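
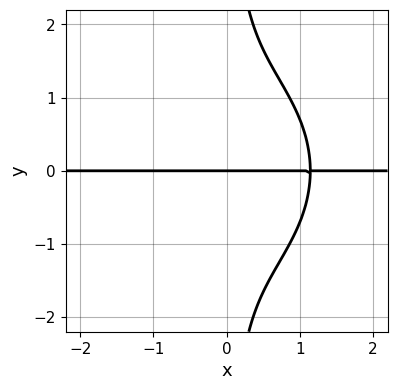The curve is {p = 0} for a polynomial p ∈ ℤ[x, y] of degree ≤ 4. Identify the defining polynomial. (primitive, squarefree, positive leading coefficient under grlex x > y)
Degree: a generic line meets the curve in up to 4 points, so deg p = 4.
From the axis intercepts and sections: every point of the x-axis in the box is on the curve; it crosses the y-axis at the gridline y = 0.
Solving for integer coefficients yields p as stated.

2*x^3*y + 2*x*y^3 - 3*y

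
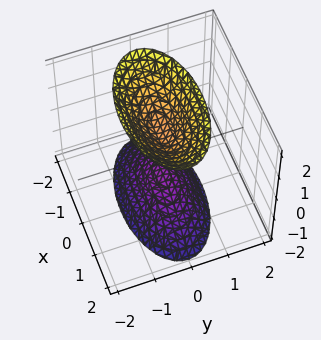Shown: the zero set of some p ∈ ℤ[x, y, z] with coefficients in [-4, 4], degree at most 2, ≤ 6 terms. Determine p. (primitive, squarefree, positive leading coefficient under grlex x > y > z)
1. The picture has 2 separate pieces. They look like related sheets of one shape, so recover p as a whole.
2. deg p = 2. Two sheets facing apart; a quadric.
3. Symmetries: mirror symmetry x ↦ −x ⇒ only even powers of x; it's symmetric under z → −z, forcing even powers of z; it's symmetric under y → −y, forcing even powers of y.
4. Observable constraints: among the integer gridlines, it crosses the z-axis at z ∈ {-1, 1}; the surface avoids every integer x-axis point in the box; the surface avoids every integer y-axis point in the box.
5. Matching integer coefficients to the picture gives p.

x^2 + 3*y^2 - z^2 + 1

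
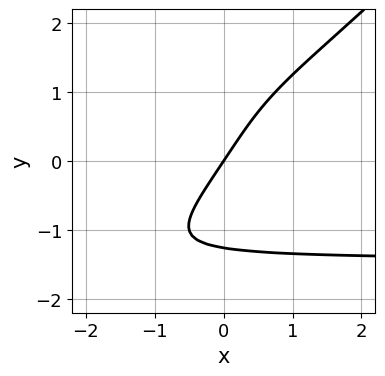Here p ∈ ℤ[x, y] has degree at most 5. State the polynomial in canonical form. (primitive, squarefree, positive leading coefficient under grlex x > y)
x*y^3 - y^4 + 3*x - 2*y

1. Degree: a generic line meets the curve in up to 4 points, so deg p = 4.
2. Reading off the gridlines: it meets the y-axis at y = 0 (among the integer gridlines); it crosses the x-axis at the gridline x = 0.
3. Assembling these constraints gives the stated polynomial.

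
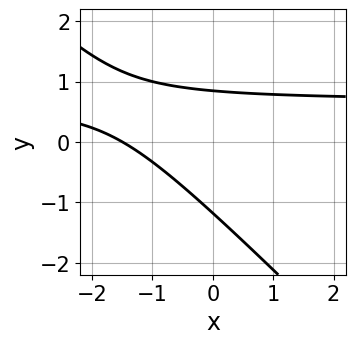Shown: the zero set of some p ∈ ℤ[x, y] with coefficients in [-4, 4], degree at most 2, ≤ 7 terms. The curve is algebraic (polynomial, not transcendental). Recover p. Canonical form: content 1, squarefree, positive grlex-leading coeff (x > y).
(a) The degree is 2 — a generic line meets the curve in up to 2 points.
(b) Matching integer coefficients to the picture gives p.

3*x*y + 3*y^2 - 2*x + y - 3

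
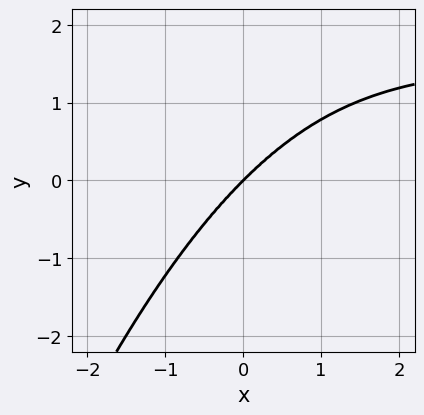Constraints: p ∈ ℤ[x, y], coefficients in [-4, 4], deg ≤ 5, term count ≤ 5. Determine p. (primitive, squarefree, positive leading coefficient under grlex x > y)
(a) Degree: a generic line meets the curve in up to 4 points, so deg p = 4.
(b) Checking where it meets the axes: one x-axis crossing is at x = 0; one y-axis crossing is at y = 0.
(c) These observations pin down the coefficients.

2*x^3*y - 3*x^3 + 3*y^3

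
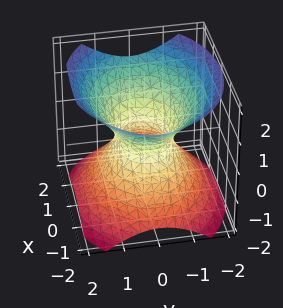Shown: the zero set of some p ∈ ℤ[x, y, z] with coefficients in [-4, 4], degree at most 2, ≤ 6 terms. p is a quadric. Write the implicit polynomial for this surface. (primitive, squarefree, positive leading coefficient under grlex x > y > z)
(a) The degree is 2 — one connected sheet with a waist; a quadric.
(b) Symmetries: it's symmetric under z → −z, forcing even powers of z; mirror symmetry y ↦ −y ⇒ only even powers of y; the x ↦ −x reflection is a symmetry, so x appears only in even powers.
(c) Observable constraints: among the integer gridlines, it crosses the x-axis at x ∈ {-1, 1}; no z-intercept at any integer in the box.
(d) Solving for integer coefficients yields p as stated.

2*x^2 + 3*y^2 - 3*z^2 - 2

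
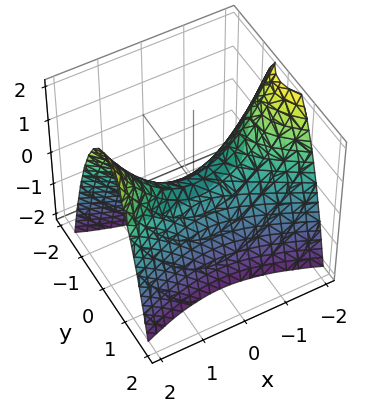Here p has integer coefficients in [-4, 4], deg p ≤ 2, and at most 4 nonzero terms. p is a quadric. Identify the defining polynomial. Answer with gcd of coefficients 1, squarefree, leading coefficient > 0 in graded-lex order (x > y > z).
The degree is 2 — a hyperbolic paraboloid; a quadric.
Symmetries: the x ↦ −x reflection is a symmetry, so x appears only in even powers; it's symmetric under y → −y, forcing even powers of y.
Against the integer gridlines: it meets the z-axis at z = 0 (among the integer gridlines); it crosses the x-axis at the gridline x = 0; it crosses the y-axis at the gridline y = 0.
Together with the visible shape, these determine p as stated.

x^2 - 3*y^2 - 2*z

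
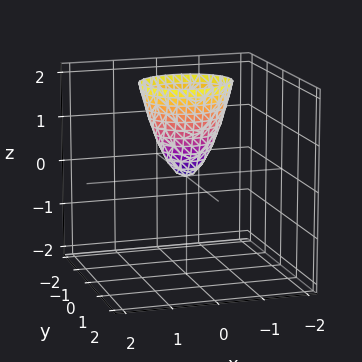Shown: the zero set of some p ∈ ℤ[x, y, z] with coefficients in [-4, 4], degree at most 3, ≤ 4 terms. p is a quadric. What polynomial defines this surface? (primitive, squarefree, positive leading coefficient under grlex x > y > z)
The degree is 2 — a single bowl opening along one axis; a quadric.
Symmetries: mirror symmetry x ↦ −x ⇒ only even powers of x; it's symmetric under y → −y, forcing even powers of y.
Reading off the gridlines: it crosses the x-axis at the gridline x = 0; it crosses the y-axis at the gridline y = 0; it crosses the z-axis at the gridline z = 0.
These observations pin down the coefficients.

2*x^2 + 3*y^2 - z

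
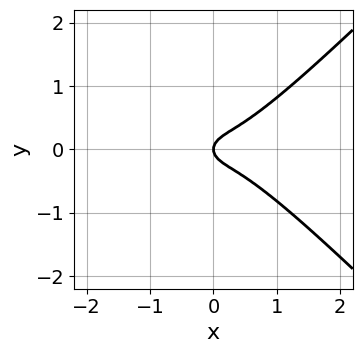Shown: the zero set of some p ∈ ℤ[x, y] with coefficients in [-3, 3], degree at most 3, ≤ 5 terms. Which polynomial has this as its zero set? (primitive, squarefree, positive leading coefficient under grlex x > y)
3*x^3 - 3*x*y^2 - 3*y^2 + x

(a) deg p = 3. No degree-2 curve has this shape.
(b) Symmetries: mirror symmetry y ↦ −y ⇒ only even powers of y.
(c) Reading off the gridlines: it crosses the y-axis at the gridline y = 0; it meets the x-axis at x = 0 (among the integer gridlines).
(d) Solving for integer coefficients yields p as stated.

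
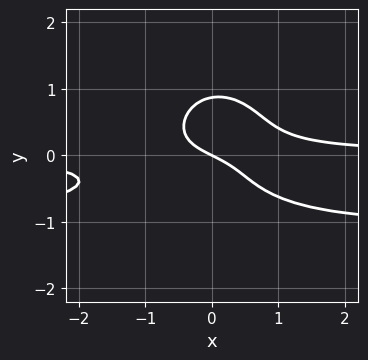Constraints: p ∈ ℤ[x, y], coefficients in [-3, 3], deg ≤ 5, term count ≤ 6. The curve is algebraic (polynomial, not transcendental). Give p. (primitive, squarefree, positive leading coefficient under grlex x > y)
3*x^2*y^2 + 3*y^4 + 3*x^2*y - x - 2*y

1. Degree: a generic line meets the curve in up to 4 points, so deg p = 4.
2. From the visible intercepts: it crosses the y-axis at the gridline y = 0; it crosses the x-axis at the gridline x = 0.
3. Putting this together gives p.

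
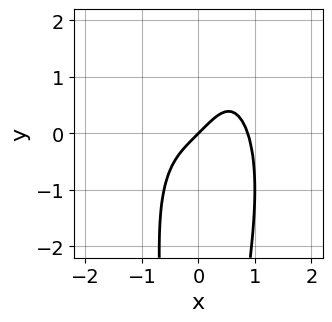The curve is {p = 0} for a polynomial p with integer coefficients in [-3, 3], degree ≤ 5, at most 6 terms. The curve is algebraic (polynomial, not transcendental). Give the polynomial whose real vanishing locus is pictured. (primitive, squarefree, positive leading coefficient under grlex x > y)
(a) deg p = 4. A generic line meets the curve in up to 4 points.
(b) Against the integer gridlines: it meets the x-axis at x = 0 (among the integer gridlines); it crosses the y-axis at the gridline y = 0.
(c) The integer polynomial consistent with all of this is the stated p.

3*x^4 + x^2*y^2 - 2*x + 2*y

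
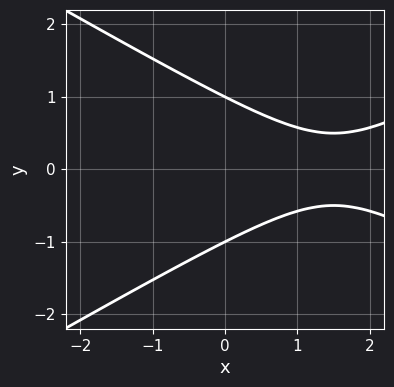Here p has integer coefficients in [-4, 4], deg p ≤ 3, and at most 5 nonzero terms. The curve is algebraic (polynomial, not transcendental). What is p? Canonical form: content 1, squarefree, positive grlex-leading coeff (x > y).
x^2 - 3*y^2 - 3*x + 3

First, the degree is 2 — no degree-1 curve has this shape.
Next, symmetries: mirror symmetry y ↦ −y ⇒ only even powers of y.
Next, from the visible intercepts: among the integer gridlines, it crosses the y-axis at y ∈ {-1, 1}; it misses every integer gridline on the x-axis.
Finally, matching integer coefficients to the picture gives p.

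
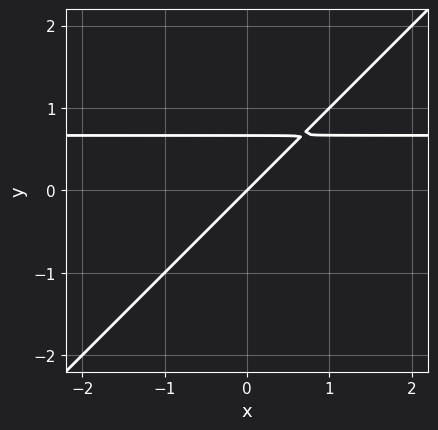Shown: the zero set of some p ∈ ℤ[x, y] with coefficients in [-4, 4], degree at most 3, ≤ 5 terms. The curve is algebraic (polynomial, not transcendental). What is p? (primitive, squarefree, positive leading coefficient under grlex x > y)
(a) The degree is 2 — no degree-1 curve has this shape.
(b) Against the integer gridlines: it crosses the y-axis at the gridline y = 0; it meets the x-axis at x = 0 (among the integer gridlines).
(c) Matching integer coefficients to the picture gives p.

3*x*y - 3*y^2 - 2*x + 2*y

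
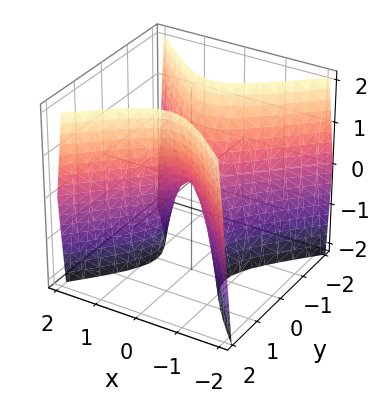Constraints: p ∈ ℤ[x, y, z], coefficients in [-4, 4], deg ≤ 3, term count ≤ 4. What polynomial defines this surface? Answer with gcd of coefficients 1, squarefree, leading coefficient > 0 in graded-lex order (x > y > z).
3*x^2 - 3*y^2 + z

Degree: a saddle surface; a quadric, so deg p = 2.
Symmetries: it's symmetric under x → −x, forcing even powers of x; the y ↦ −y reflection is a symmetry, so y appears only in even powers.
From the axis intercepts and sections: it meets the z-axis at z = 0 (among the integer gridlines); it crosses the x-axis at the gridline x = 0; it crosses the y-axis at the gridline y = 0.
Solving for integer coefficients yields p as stated.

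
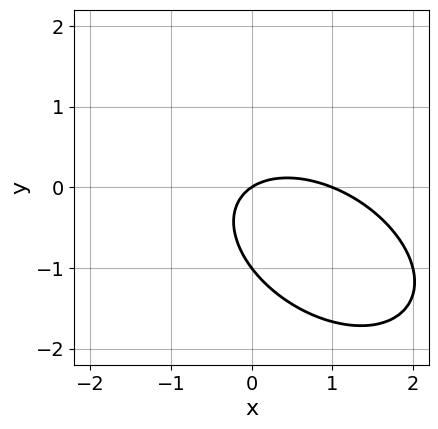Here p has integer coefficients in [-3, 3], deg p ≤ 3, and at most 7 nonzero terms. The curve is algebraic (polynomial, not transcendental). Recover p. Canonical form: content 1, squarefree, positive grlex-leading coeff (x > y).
2*x^2 + 2*x*y + 3*y^2 - 2*x + 3*y

(a) The degree is 2 — a generic line meets the curve in up to 2 points.
(b) Observable constraints: the y-axis gridline crossings are at y ∈ {-1, 0}; the x-axis gridline crossings are at x ∈ {0, 1}.
(c) These observations pin down the coefficients.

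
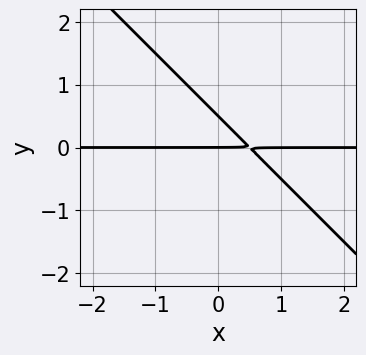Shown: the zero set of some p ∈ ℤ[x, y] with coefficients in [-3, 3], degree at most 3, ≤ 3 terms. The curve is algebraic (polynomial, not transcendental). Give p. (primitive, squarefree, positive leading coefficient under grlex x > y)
First, degree: no degree-1 curve has this shape, so deg p = 2.
Next, from the axis intercepts and sections: it crosses the y-axis at the gridline y = 0; the visible x-axis segment lies entirely on the curve.
Finally, solving for integer coefficients yields p as stated.

2*x*y + 2*y^2 - y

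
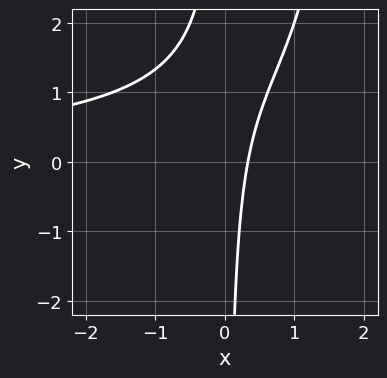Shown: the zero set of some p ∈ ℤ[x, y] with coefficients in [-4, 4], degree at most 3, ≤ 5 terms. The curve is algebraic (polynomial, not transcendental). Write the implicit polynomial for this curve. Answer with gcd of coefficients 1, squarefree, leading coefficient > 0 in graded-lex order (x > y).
x^2*y - 2*x*y + 3*x - 1

1. Degree: the shape is more complex than any degree-2 curve, so deg p = 3.
2. From the visible intercepts: it misses every integer gridline on the y-axis.
3. Solving for integer coefficients yields p as stated.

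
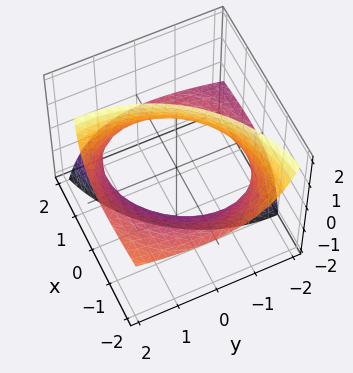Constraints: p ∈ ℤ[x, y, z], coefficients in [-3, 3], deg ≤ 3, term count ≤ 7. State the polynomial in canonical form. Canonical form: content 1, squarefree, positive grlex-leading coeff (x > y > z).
The degree is 2 — no degree-1 surface has this shape.
From the axis intercepts and sections: no z-intercept at any integer in the box.
The integer polynomial consistent with all of this is the stated p.

x^2 + 3*x*z + y^2 - 2*y*z - 3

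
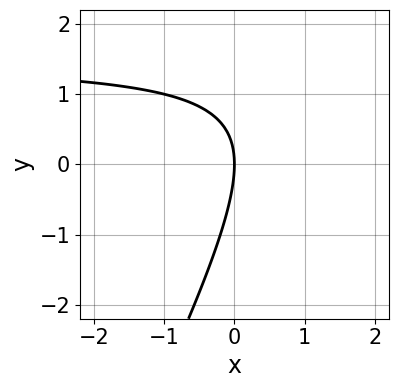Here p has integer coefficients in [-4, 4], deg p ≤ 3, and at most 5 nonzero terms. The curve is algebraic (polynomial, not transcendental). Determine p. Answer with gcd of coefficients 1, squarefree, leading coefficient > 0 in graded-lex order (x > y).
2*x*y - y^2 - 3*x

First, the degree is 2 — no degree-1 curve has this shape.
Then, against the integer gridlines: one y-axis crossing is at y = 0; it meets the x-axis at x = 0 (among the integer gridlines).
Finally, putting this together gives p.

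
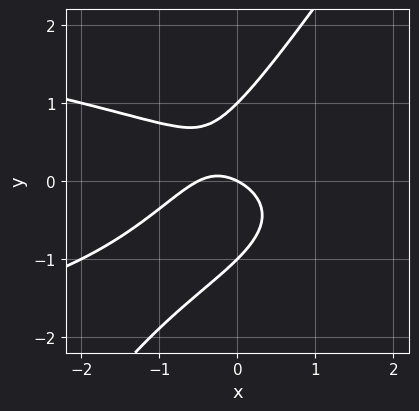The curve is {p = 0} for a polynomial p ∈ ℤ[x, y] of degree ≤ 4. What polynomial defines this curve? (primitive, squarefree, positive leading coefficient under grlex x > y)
3*x*y^2 - 2*y^3 + 2*x^2 + x + 2*y

deg p = 3. A generic line meets the curve in up to 3 points.
From the visible intercepts: it meets the x-axis at x = 0 (among the integer gridlines); among the integer gridlines, it crosses the y-axis at y ∈ {-1, 0, 1}.
Putting this together gives p.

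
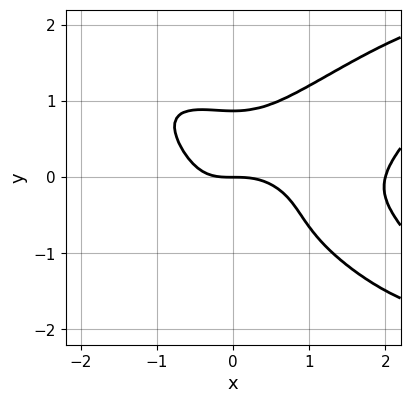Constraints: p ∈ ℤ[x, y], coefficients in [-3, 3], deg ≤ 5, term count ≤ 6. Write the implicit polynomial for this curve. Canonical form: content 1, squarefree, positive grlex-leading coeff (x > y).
First, the degree is 4 — a generic line meets the curve in up to 4 points.
Then, reading off the gridlines: it crosses the y-axis at the gridline y = 0; among the integer gridlines, it crosses the x-axis at x ∈ {0, 2}.
Finally, these observations pin down the coefficients.

x^4 - 2*x^2*y^2 + 3*y^4 - 2*x^3 - 2*y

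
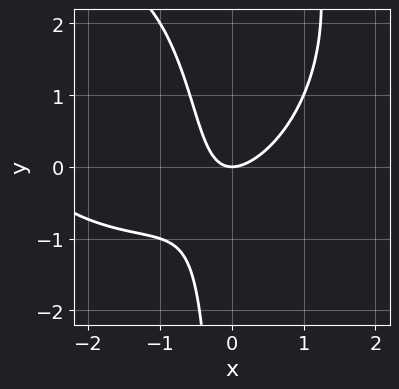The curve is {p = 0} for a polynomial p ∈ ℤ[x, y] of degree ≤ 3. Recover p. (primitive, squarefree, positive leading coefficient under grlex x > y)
First, degree: the shape is more complex than any degree-2 curve, so deg p = 3.
Then, checking where it meets the axes: one y-axis crossing is at y = 0; one x-axis crossing is at x = 0.
Finally, the integer polynomial consistent with all of this is the stated p.

x^3 + x*y^2 + 3*x^2 - 3*x*y - 2*y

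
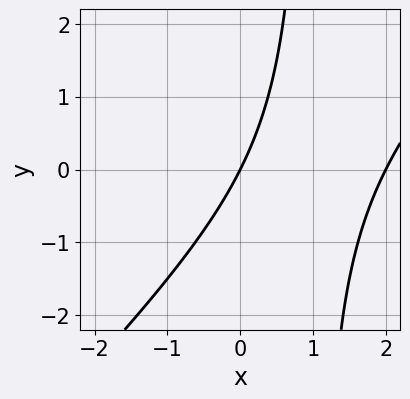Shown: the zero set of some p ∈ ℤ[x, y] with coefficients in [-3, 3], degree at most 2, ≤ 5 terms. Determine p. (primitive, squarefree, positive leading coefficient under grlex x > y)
x^2 - x*y - 2*x + y

(a) The degree is 2 — a generic line meets the curve in up to 2 points.
(b) From the visible intercepts: among the integer gridlines, it crosses the x-axis at x ∈ {0, 2}; it meets the y-axis at y = 0 (among the integer gridlines).
(c) Putting this together gives p.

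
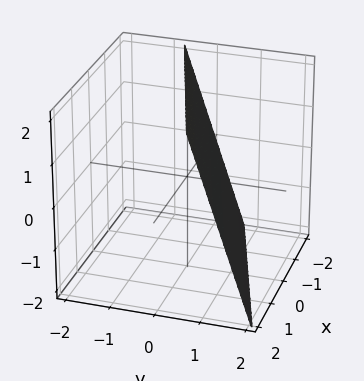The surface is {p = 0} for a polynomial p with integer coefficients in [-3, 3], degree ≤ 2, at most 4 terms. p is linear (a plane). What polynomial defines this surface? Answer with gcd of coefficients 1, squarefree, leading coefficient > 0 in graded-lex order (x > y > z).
x - 3*y - z + 2

(a) Degree: every cross-section is a straight line — this is a plane, so deg p = 1.
(b) From the visible intercepts: it crosses the x-axis at the gridline x = -2; it meets the z-axis at z = 2 (among the integer gridlines).
(c) Solving for integer coefficients yields p as stated.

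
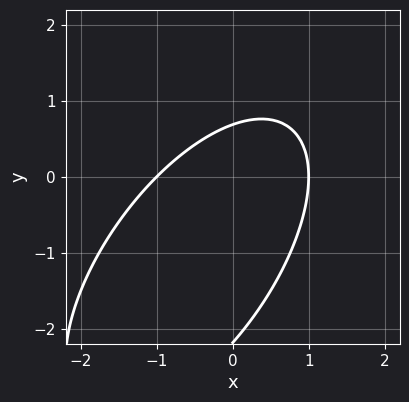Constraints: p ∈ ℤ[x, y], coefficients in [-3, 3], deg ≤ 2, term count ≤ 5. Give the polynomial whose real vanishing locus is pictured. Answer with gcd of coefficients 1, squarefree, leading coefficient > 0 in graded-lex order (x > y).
3*x^2 - 3*x*y + 2*y^2 + 3*y - 3

The degree is 2 — no degree-1 curve has this shape.
Observable constraints: among the integer gridlines, it crosses the x-axis at x ∈ {-1, 1}.
Together with the visible shape, these determine p as stated.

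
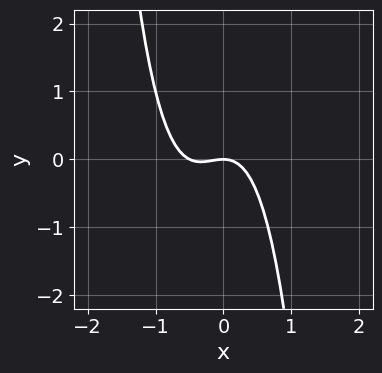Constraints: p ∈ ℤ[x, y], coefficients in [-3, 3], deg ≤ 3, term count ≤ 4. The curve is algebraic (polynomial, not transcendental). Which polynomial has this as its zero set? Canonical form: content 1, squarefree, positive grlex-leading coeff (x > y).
2*x^3 + x^2 + y

deg p = 3. A generic line meets the curve in up to 3 points.
Checking where it meets the axes: one x-axis crossing is at x = 0; it meets the y-axis at y = 0 (among the integer gridlines).
Matching integer coefficients to the picture gives p.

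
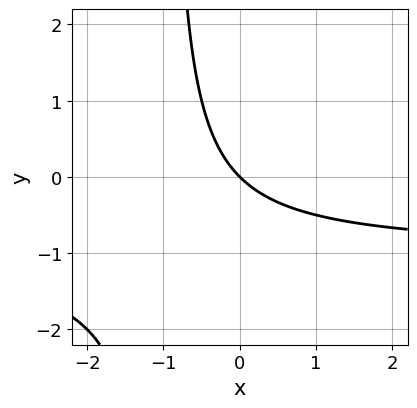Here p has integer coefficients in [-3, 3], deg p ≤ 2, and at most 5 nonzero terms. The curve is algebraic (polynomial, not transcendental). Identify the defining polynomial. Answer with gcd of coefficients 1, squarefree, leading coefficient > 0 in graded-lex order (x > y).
(a) Degree: no degree-1 curve has this shape, so deg p = 2.
(b) Observable constraints: one x-axis crossing is at x = 0; it meets the y-axis at y = 0 (among the integer gridlines).
(c) Fitting integer coefficients to these (and the overall shape) gives p.

x*y + x + y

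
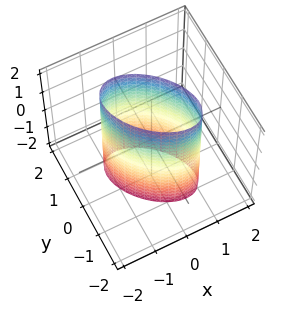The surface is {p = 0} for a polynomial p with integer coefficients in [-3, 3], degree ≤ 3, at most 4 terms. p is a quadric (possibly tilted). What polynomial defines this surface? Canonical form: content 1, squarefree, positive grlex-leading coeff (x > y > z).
Degree: the shape is more complex than any degree-1 surface, so deg p = 2.
Reading off the gridlines: no z-intercept at any integer in the box; the x-axis gridline crossings are at x ∈ {-1, 1}.
Together with the visible shape, these determine p as stated. Check: (0, 1, 0) on the y-axis lies on the surface, and p(0, 1, 0) = 0. ✓

x^2 + x*y + y^2 - 1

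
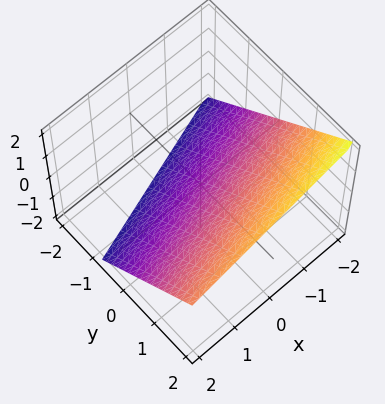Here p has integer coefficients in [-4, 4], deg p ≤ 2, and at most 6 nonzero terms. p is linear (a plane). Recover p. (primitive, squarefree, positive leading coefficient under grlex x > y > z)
x - 3*y + 3*z + 2

1. deg p = 1. The surface is flat (a plane).
2. Checking where it meets the axes: one x-axis crossing is at x = -2.
3. Solving for integer coefficients yields p as stated.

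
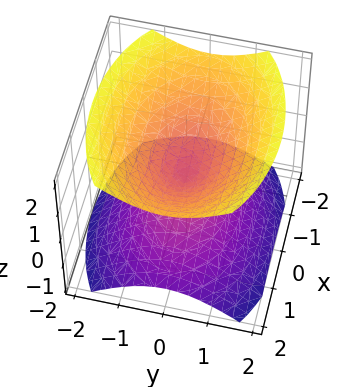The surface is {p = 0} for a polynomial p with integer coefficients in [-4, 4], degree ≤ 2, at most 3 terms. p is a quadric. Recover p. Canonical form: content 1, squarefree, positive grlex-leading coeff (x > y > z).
x^2 + 2*y^2 - 2*z^2

First, the picture has 2 separate pieces.
Then, degree: two nappes meeting at a single point; a quadric, so deg p = 2.
Next, symmetries: mirror symmetry z ↦ −z ⇒ only even powers of z; the x ↦ −x reflection is a symmetry, so x appears only in even powers; the y ↦ −y reflection is a symmetry, so y appears only in even powers.
Then, from the axis intercepts and sections: one z-axis crossing is at z = 0; it crosses the y-axis at the gridline y = 0; it meets the x-axis at x = 0 (among the integer gridlines).
Finally, matching integer coefficients to the picture gives p.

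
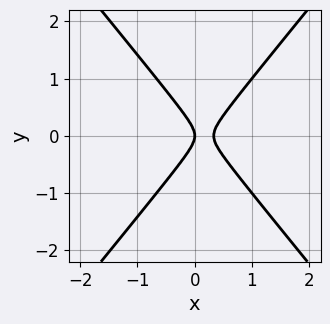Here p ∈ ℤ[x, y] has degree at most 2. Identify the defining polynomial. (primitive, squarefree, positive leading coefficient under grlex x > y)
3*x^2 - 2*y^2 - x

1. The degree is 2 — no degree-1 curve has this shape.
2. Symmetries: it's symmetric under y → −y, forcing even powers of y.
3. From the axis intercepts and sections: one y-axis crossing is at y = 0; it crosses the x-axis at the gridline x = 0.
4. Fitting integer coefficients to these (and the overall shape) gives p.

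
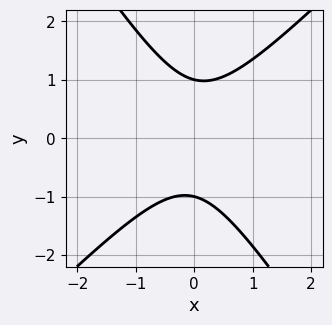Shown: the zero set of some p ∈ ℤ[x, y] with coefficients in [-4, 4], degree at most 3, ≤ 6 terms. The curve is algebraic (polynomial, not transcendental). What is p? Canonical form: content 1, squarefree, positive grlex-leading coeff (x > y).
The degree is 2 — a generic line meets the curve in up to 2 points.
Checking where it meets the axes: the y-axis gridline crossings are at y ∈ {-1, 1}; the curve avoids every integer x-axis point in the box.
Solving for integer coefficients yields p as stated.

3*x^2 - x*y - 2*y^2 + 2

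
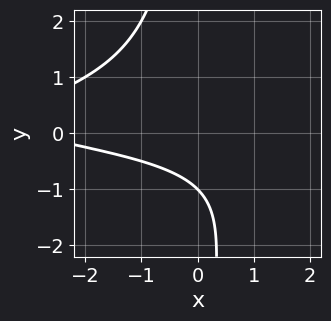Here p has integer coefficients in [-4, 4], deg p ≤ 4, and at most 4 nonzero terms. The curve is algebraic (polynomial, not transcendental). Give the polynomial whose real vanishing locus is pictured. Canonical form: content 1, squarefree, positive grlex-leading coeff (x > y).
1. The degree is 3 — a generic line meets the curve in up to 3 points.
2. Checking where it meets the axes: the curve avoids every integer x-axis point in the box; one y-axis crossing is at y = -1.
3. Assembling these constraints gives the stated polynomial.

2*x*y^2 + x + 3*y + 3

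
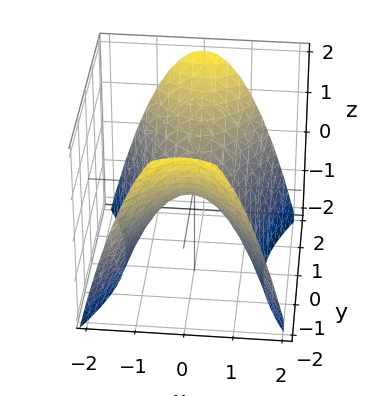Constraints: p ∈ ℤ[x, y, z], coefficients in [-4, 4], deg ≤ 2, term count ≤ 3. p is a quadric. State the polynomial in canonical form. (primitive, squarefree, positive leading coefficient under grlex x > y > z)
The degree is 2 — a saddle surface; a quadric.
Symmetries: mirror symmetry y ↦ −y ⇒ only even powers of y; it's symmetric under x → −x, forcing even powers of x.
From the visible intercepts: it meets the x-axis at x = 0 (among the integer gridlines); it meets the z-axis at z = 0 (among the integer gridlines).
Assembling these constraints gives the stated polynomial.

2*x^2 - y^2 + 2*z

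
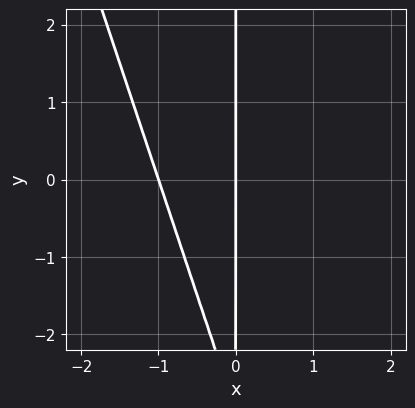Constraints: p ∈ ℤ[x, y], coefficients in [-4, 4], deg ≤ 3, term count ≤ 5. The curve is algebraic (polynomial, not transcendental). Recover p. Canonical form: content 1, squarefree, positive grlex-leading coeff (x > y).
3*x^2 + x*y + 3*x

The degree is 2 — the shape is more complex than any degree-1 curve.
Observable constraints: the x-axis gridline crossings are at x ∈ {-1, 0}; every point of the y-axis in the box is on the curve.
Matching integer coefficients to the picture gives p.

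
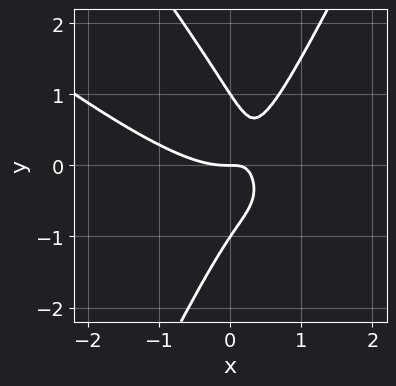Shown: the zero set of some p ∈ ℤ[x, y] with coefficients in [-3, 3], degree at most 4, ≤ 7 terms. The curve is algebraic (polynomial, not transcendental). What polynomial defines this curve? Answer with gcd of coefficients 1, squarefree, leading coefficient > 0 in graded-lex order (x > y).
First, the degree is 3 — a generic line meets the curve in up to 3 points.
Next, from the visible intercepts: it crosses the x-axis at the gridline x = 0; the y-axis gridline crossings are at y ∈ {-1, 0, 1}.
Finally, putting this together gives p.

2*x^3 + 3*x^2*y - y^3 - 3*x*y + y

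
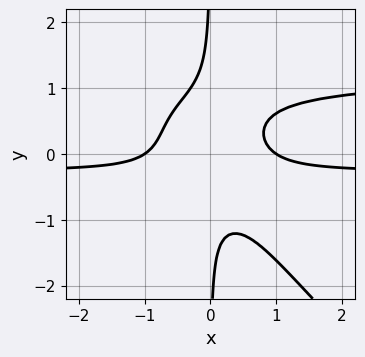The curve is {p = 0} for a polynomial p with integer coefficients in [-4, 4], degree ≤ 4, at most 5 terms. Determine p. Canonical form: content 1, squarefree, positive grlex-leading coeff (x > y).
1. Degree: a generic line meets the curve in up to 4 points, so deg p = 4.
2. Checking where it meets the axes: the curve avoids every integer y-axis point in the box; among the integer gridlines, it crosses the x-axis at x ∈ {-1, 1}.
3. Putting this together gives p.

3*x^2*y^2 + 3*x*y^3 - 3*x^2*y - x^2 + 1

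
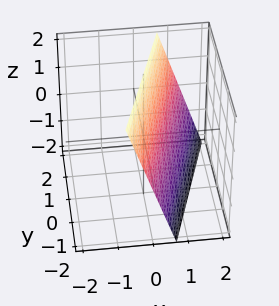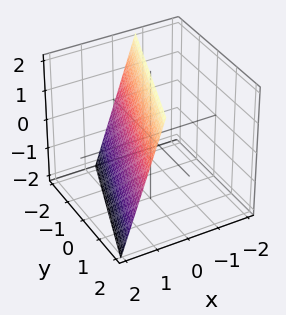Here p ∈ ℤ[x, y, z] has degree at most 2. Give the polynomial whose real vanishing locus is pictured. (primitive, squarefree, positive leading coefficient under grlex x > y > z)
3*x - y + z - 2

1. Degree: every cross-section is a straight line — this is a plane, so deg p = 1.
2. From the visible intercepts: it crosses the y-axis at the gridline y = -2; it meets the z-axis at z = 2 (among the integer gridlines).
3. Fitting integer coefficients to these (and the overall shape) gives p.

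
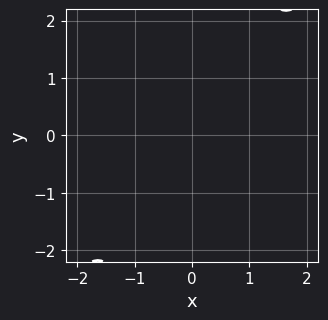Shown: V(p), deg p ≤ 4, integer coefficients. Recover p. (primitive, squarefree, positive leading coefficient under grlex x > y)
2*x^4 - 2*x^3*y + y^2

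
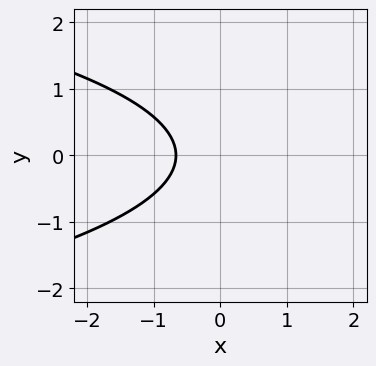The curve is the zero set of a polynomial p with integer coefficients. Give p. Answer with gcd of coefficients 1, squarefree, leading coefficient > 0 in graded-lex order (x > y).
3*y^2 + 3*x + 2

(a) The degree is 2 — the shape is more complex than any degree-1 curve.
(b) Symmetries: it's symmetric under y → −y, forcing even powers of y.
(c) Against the integer gridlines: no y-intercept at any integer in the box.
(d) The integer polynomial consistent with all of this is the stated p.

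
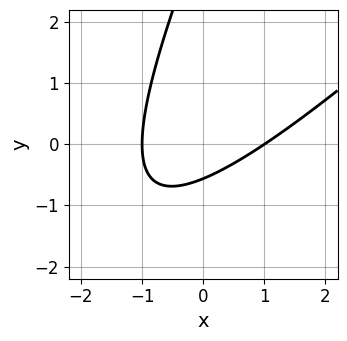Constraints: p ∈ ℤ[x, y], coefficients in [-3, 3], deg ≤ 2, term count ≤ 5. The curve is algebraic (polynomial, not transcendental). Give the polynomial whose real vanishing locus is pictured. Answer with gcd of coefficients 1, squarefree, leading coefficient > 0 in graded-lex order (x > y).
2*x^2 - 3*x*y + y^2 - 3*y - 2

First, the degree is 2 — a generic line meets the curve in up to 2 points.
Next, reading off the gridlines: the x-axis gridline crossings are at x ∈ {-1, 1}.
Finally, matching integer coefficients to the picture gives p.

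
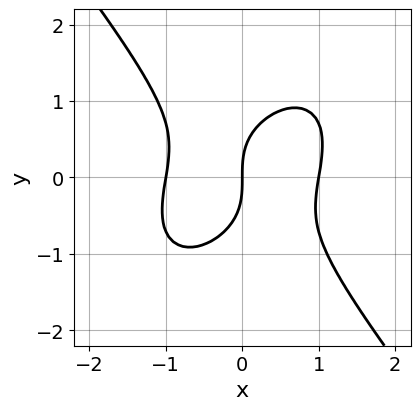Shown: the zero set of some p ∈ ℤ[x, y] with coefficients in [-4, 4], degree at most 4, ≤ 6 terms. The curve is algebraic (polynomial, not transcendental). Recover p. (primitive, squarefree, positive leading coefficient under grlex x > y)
3*x^3 - x^2*y + 2*y^3 - 3*x

First, degree: a generic line meets the curve in up to 3 points, so deg p = 3.
Then, reading off the gridlines: among the integer gridlines, it crosses the x-axis at x ∈ {-1, 0, 1}; one y-axis crossing is at y = 0.
Finally, assembling these constraints gives the stated polynomial.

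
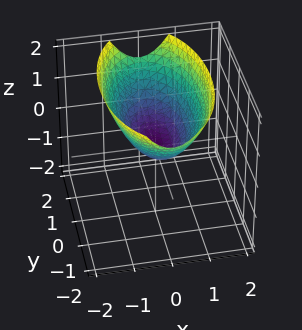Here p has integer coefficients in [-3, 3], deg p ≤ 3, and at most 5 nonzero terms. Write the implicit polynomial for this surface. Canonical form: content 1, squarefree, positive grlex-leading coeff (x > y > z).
deg p = 2.
Symmetries: mirror symmetry y ↦ −y ⇒ only even powers of y; mirror symmetry x ↦ −x ⇒ only even powers of x.
Checking where it meets the axes: it crosses the y-axis at the gridline y = 0; it crosses the x-axis at the gridline x = 0; one z-axis crossing is at z = 0.
Matching integer coefficients to the picture gives p.

3*x^2 + y^2 - 3*z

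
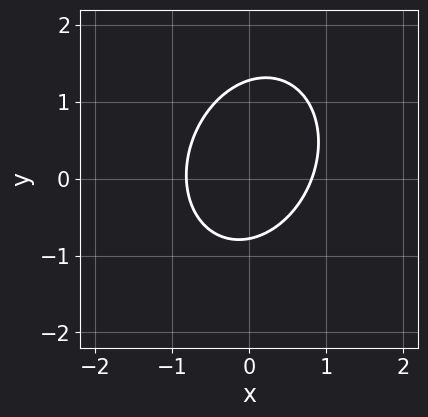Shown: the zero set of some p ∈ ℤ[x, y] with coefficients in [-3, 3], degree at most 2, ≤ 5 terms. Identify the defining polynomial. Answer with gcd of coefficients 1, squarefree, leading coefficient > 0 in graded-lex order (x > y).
First, degree: no degree-1 curve has this shape, so deg p = 2.
Finally, putting this together gives p.

3*x^2 - x*y + 2*y^2 - y - 2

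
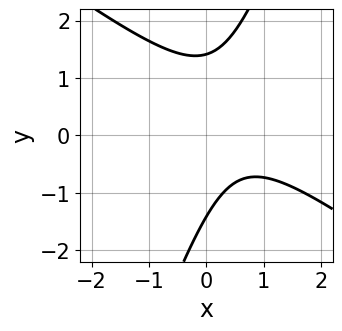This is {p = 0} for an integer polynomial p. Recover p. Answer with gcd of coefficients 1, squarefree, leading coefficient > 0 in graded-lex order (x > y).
2*x^2 + 2*x*y - y^2 - 2*x + 2

1. deg p = 2.
2. Checking where it meets the axes: the curve avoids every integer x-axis point in the box.
3. These observations pin down the coefficients.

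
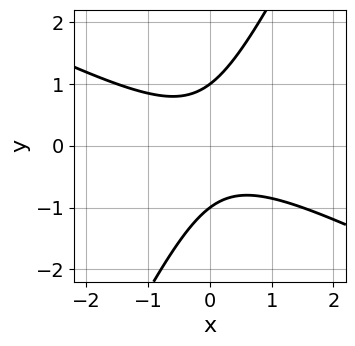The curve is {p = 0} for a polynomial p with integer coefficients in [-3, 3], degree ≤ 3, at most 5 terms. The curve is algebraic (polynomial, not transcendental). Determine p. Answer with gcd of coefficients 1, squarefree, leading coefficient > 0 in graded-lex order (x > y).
First, degree: a generic line meets the curve in up to 2 points, so deg p = 2.
Then, from the visible intercepts: no x-intercept at any integer in the box; among the integer gridlines, it crosses the y-axis at y ∈ {-1, 1}.
Finally, the integer polynomial consistent with all of this is the stated p.

2*x^2 + 3*x*y - 2*y^2 + 2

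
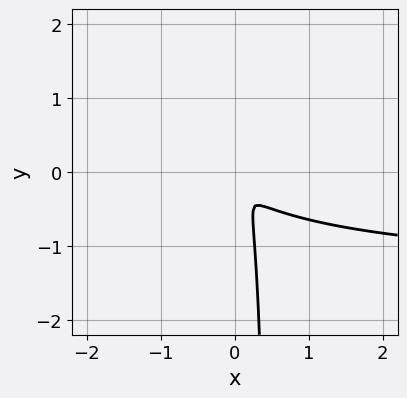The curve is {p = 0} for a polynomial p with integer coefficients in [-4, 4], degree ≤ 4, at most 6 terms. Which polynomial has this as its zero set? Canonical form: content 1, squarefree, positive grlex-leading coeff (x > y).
2*x^2*y - 2*x*y^2 + 3*x^2 + 2*x*y + y^2

deg p = 3. No degree-2 curve has this shape.
The integer polynomial consistent with all of this is the stated p.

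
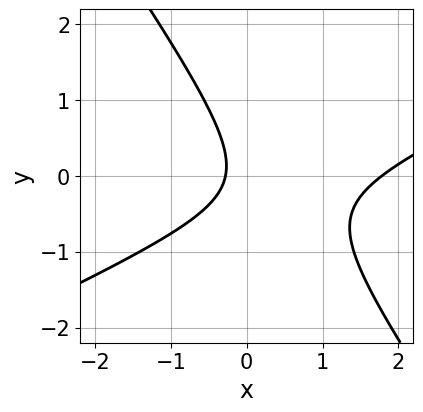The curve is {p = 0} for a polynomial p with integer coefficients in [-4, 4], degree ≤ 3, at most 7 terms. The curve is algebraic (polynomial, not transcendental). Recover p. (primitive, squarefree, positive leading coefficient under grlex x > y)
deg p = 2.
From the axis intercepts and sections: it misses every integer gridline on the y-axis.
Matching integer coefficients to the picture gives p.

2*x^2 - 3*x*y - 3*y^2 - 3*x - 1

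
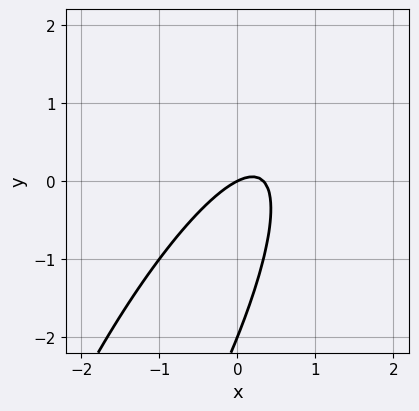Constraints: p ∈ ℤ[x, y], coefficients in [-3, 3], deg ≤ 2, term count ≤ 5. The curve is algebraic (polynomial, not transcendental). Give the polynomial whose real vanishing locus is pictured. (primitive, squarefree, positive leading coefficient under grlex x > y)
The degree is 2 — the shape is more complex than any degree-1 curve.
Observable constraints: it crosses the x-axis at the gridline x = 0; the y-axis gridline crossings are at y ∈ {-2, 0}.
Fitting integer coefficients to these (and the overall shape) gives p.

3*x^2 - 3*x*y + y^2 - x + 2*y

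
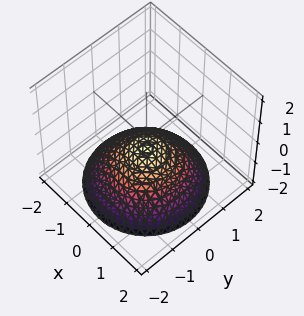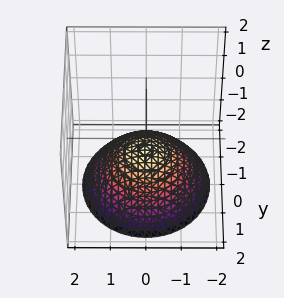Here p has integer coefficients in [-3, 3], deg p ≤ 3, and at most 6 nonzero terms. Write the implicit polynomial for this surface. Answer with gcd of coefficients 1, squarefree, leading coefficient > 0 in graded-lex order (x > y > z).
x^2 + y^2 + 2*z + 1

1. The degree is 2 — the shape is more complex than any degree-1 surface.
2. Symmetry: the surface is invariant under rotation about z: p = q(x² + y², z).
3. From the axis intercepts and sections: a circular section at z = -2 has radius between 1 and 2; no x-intercept at any integer in the box.
4. Assembling these constraints gives the stated polynomial.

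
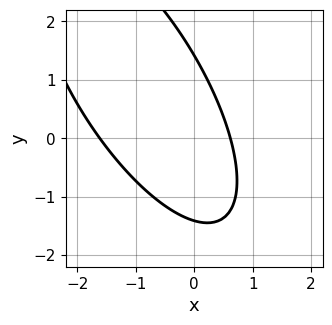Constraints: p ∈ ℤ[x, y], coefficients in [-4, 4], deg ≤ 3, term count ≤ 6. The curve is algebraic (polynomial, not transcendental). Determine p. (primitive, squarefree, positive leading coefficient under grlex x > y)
First, the degree is 2 — no degree-1 curve has this shape.
Finally, the integer polynomial consistent with all of this is the stated p.

2*x^2 + 2*x*y + y^2 + 2*x - 2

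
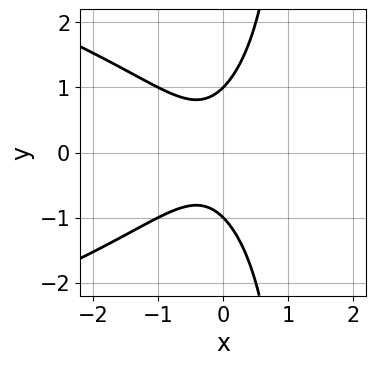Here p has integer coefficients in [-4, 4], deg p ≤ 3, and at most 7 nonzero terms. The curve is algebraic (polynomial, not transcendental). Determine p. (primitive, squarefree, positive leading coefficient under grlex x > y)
deg p = 3. The shape is more complex than any degree-2 curve.
Symmetries: it's symmetric under y → −y, forcing even powers of y.
Against the integer gridlines: the curve avoids every integer x-axis point in the box; the y-axis gridline crossings are at y ∈ {-1, 1}.
Putting this together gives p.

x*y^2 + 2*x^2 - y^2 + x + 1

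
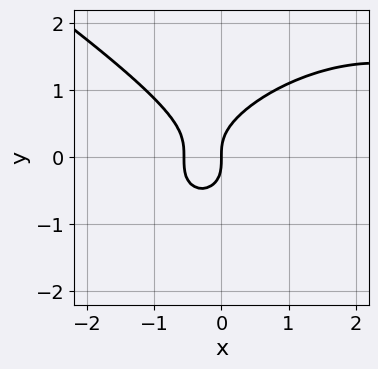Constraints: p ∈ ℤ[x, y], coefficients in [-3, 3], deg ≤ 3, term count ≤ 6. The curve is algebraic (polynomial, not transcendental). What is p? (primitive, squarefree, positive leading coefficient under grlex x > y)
First, deg p = 3. A generic line meets the curve in up to 3 points.
Next, checking where it meets the axes: it crosses the y-axis at the gridline y = 0; it meets the x-axis at x = 0 (among the integer gridlines).
Finally, together with the visible shape, these determine p as stated.

x^3 + 3*y^3 - 3*x^2 - 2*x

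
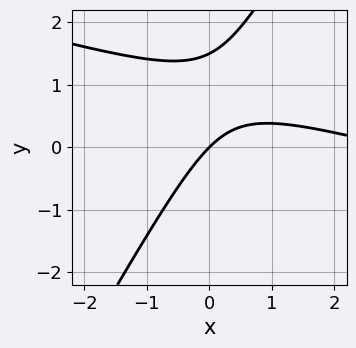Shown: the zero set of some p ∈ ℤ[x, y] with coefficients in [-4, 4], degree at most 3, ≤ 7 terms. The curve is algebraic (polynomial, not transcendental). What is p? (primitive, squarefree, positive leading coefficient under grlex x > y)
1. The degree is 2 — no degree-1 curve has this shape.
2. Against the integer gridlines: it meets the x-axis at x = 0 (among the integer gridlines); it crosses the y-axis at the gridline y = 0.
3. These observations pin down the coefficients.

x^2 + 3*x*y - 2*y^2 - 3*x + 3*y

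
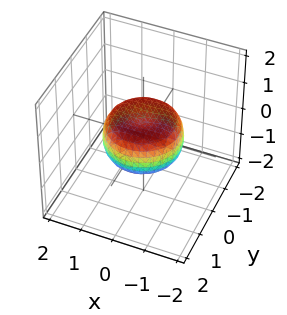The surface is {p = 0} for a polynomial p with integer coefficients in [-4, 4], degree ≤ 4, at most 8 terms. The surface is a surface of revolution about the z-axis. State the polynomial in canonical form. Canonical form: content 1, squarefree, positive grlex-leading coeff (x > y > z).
2*x^4 + 4*x^2*y^2 + 2*y^4 - 2*x^2 - 2*y^2 + 3*z^2 - 1

Degree: the shape is more complex than any degree-3 surface, so deg p = 4.
Symmetries: rotational symmetry about the z-axis ⇒ p depends on x, y only through x² + y².
Against the integer gridlines: a circular section at z = 0 has radius between 1 and 2.
These observations pin down the coefficients.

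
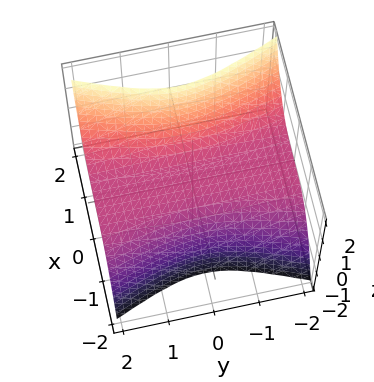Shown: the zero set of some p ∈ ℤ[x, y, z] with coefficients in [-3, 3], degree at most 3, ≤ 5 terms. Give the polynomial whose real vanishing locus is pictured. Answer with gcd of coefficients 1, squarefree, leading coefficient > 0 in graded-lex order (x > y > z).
2*x^3 - y^2*z - 2*z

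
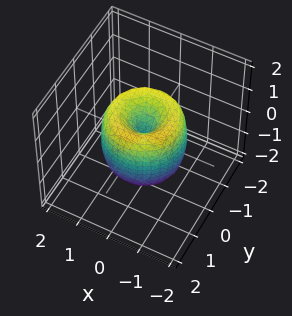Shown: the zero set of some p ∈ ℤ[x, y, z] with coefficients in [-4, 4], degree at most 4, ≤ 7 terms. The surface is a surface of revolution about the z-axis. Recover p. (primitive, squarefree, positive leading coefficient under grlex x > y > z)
2*x^4 + 4*x^2*y^2 + 2*y^4 - 3*x^2 - 3*y^2 + z^2

First, degree: no degree-3 surface has this shape, so deg p = 4.
Then, symmetries: rotational symmetry about the z-axis ⇒ p depends on x, y only through x² + y².
Next, reading off the gridlines: one z-axis crossing is at z = 0; it meets the x-axis at x = 0 (among the integer gridlines); it meets the y-axis at y = 0 (among the integer gridlines); a circular section at z = -1 has radius between 0 and 1.
Finally, the integer polynomial consistent with all of this is the stated p.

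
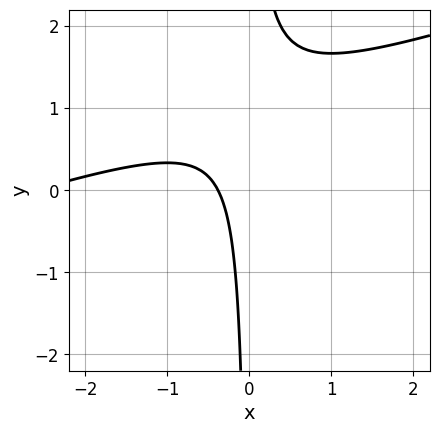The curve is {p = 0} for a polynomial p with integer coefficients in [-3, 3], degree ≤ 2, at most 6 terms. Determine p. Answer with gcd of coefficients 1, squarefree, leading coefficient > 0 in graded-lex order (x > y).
deg p = 2. The shape is more complex than any degree-1 curve.
Checking where it meets the axes: the curve avoids every integer y-axis point in the box.
These observations pin down the coefficients.

x^2 - 3*x*y + 3*x + 1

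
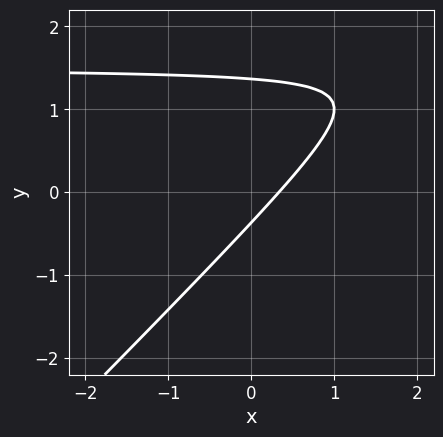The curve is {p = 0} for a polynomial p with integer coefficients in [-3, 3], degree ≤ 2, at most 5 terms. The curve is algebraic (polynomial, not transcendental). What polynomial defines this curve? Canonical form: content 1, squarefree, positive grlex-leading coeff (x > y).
2*x*y - 2*y^2 - 3*x + 2*y + 1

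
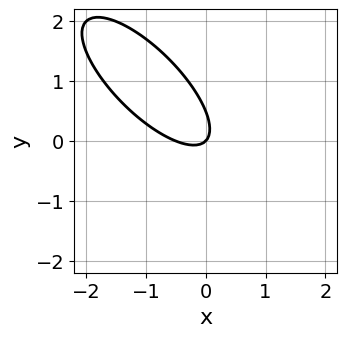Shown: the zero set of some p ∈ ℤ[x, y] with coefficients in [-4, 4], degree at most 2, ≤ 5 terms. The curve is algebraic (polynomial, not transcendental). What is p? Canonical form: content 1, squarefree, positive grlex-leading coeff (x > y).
First, deg p = 2. No degree-1 curve has this shape.
Then, from the axis intercepts and sections: one x-axis crossing is at x = 0; one y-axis crossing is at y = 0.
Finally, fitting integer coefficients to these (and the overall shape) gives p.

2*x^2 + 3*x*y + 2*y^2 + x - y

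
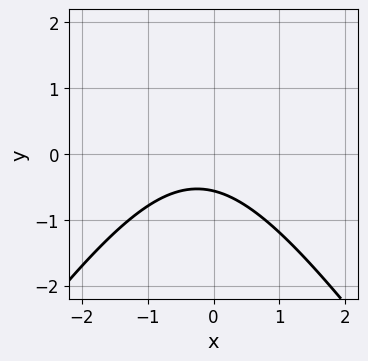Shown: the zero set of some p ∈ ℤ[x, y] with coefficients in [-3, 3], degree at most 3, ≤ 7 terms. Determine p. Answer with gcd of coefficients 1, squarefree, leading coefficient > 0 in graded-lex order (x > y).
The degree is 2 — a generic line meets the curve in up to 2 points.
From the axis intercepts and sections: it misses every integer gridline on the x-axis.
Assembling these constraints gives the stated polynomial.

2*x^2 - y^2 + x + 3*y + 2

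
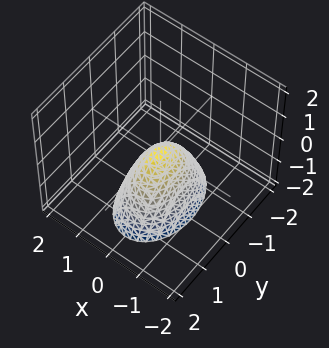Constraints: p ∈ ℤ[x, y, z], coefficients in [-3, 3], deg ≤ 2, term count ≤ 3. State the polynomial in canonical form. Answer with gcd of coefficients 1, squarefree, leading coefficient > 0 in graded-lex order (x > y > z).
First, deg p = 2. A paraboloid; a quadric.
Then, symmetries: mirror symmetry x ↦ −x ⇒ only even powers of x; it's symmetric under y → −y, forcing even powers of y.
Then, reading off the gridlines: it meets the x-axis at x = 0 (among the integer gridlines); it crosses the z-axis at the gridline z = 0.
Finally, fitting integer coefficients to these (and the overall shape) gives p.

2*x^2 + y^2 + z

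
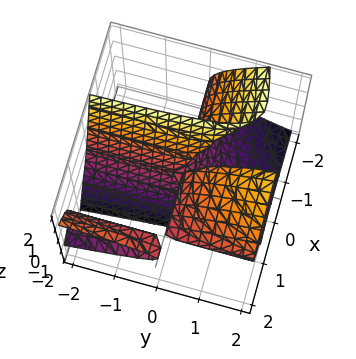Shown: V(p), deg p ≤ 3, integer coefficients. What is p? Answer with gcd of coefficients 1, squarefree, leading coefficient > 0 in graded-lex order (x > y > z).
2*x^2*y + 3*x*z^2 + z^3 - 3*x*y - y*z

I count 2 distinct pieces.
Degree: no degree-2 surface has this shape, so deg p = 3.
Checking where it meets the axes: it crosses the z-axis at the gridline z = 0; every point of the y-axis in the box is on the surface.
Matching integer coefficients to the picture gives p.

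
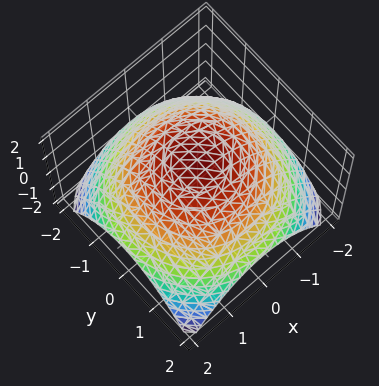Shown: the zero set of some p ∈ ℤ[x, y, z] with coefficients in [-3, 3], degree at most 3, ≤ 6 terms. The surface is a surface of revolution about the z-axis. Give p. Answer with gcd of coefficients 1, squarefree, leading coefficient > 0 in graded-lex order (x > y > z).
1. Degree: no degree-1 surface has this shape, so deg p = 2.
2. Symmetries: rotational symmetry about the z-axis ⇒ p depends on x, y only through x² + y².
3. Against the integer gridlines: a circular section at z = 0 has radius between 1 and 2.
4. Assembling these constraints gives the stated polynomial.

x^2 + y^2 + 2*z - 3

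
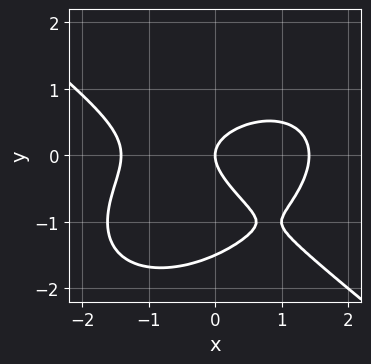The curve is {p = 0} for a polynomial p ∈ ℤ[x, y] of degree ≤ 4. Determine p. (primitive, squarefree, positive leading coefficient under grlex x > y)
x^3 + 2*y^3 + 3*y^2 - 2*x

First, deg p = 3. No degree-2 curve has this shape.
Next, from the axis intercepts and sections: it meets the y-axis at y = 0 (among the integer gridlines); one x-axis crossing is at x = 0.
Finally, assembling these constraints gives the stated polynomial.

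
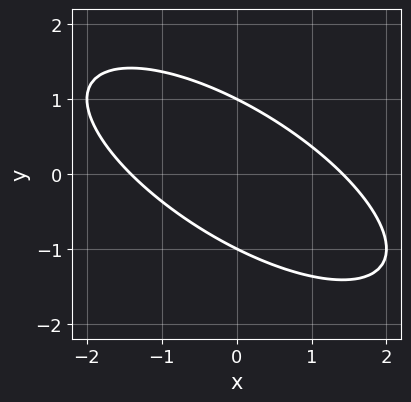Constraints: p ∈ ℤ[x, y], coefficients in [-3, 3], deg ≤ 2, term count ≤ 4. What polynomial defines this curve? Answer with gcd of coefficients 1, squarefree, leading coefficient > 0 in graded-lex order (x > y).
First, deg p = 2. A generic line meets the curve in up to 2 points.
Then, observable constraints: the y-axis gridline crossings are at y ∈ {-1, 1}.
Finally, the integer polynomial consistent with all of this is the stated p.

x^2 + 2*x*y + 2*y^2 - 2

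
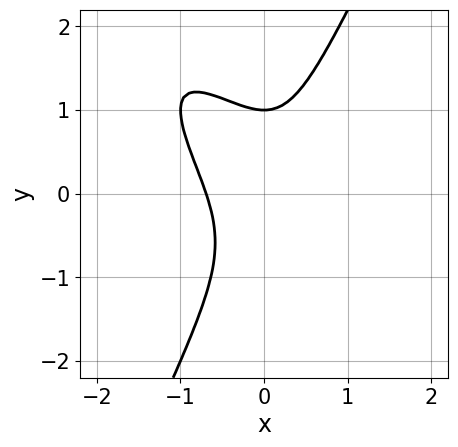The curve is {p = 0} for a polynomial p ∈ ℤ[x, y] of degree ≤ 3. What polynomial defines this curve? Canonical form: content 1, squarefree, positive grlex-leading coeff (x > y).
3*x^3 + 3*x^2*y - y^3 + 1

(a) deg p = 3. The shape is more complex than any degree-2 curve.
(b) Observable constraints: one y-axis crossing is at y = 1.
(c) Putting this together gives p.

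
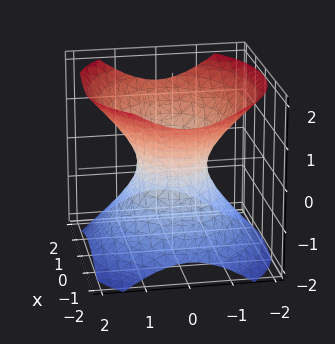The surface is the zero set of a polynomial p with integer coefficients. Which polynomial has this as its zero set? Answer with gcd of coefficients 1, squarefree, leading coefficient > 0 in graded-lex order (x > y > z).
2*x^2 + 3*y^2 - 3*z^2 - 2

1. The degree is 2 — one connected sheet with a waist; a quadric.
2. Symmetries: it's symmetric under x → −x, forcing even powers of x; it's symmetric under y → −y, forcing even powers of y; mirror symmetry z ↦ −z ⇒ only even powers of z.
3. From the visible intercepts: it misses every integer gridline on the z-axis; among the integer gridlines, it crosses the x-axis at x ∈ {-1, 1}.
4. Putting this together gives p.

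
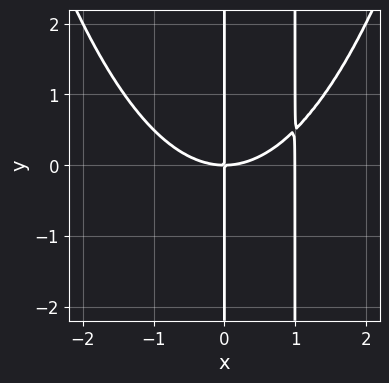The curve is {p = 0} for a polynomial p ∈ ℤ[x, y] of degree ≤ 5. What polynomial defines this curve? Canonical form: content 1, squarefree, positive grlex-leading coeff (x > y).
First, the degree is 4 — the shape is more complex than any degree-3 curve.
Then, from the axis intercepts and sections: every point of the y-axis in the box is on the curve; the x-axis gridline crossings are at x ∈ {0, 1}.
Finally, solving for integer coefficients yields p as stated.

x^4 - x^3 - 2*x^2*y + 2*x*y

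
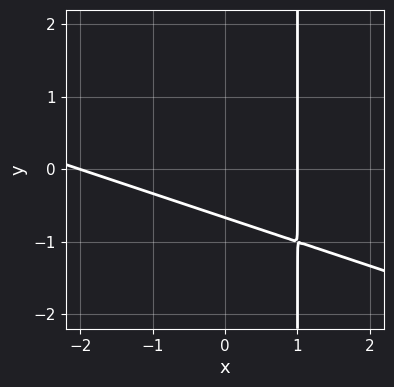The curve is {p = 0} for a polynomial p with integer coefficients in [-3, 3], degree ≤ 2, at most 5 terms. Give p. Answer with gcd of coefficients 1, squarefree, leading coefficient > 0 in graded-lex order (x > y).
x^2 + 3*x*y + x - 3*y - 2

1. deg p = 2. The shape is more complex than any degree-1 curve.
2. Observable constraints: the x-axis gridline crossings are at x ∈ {-2, 1}.
3. These observations pin down the coefficients.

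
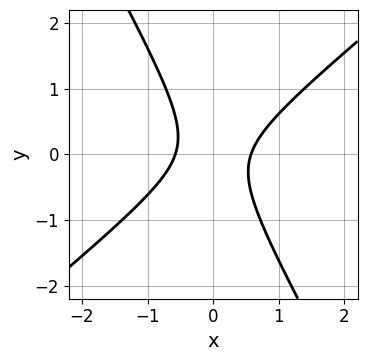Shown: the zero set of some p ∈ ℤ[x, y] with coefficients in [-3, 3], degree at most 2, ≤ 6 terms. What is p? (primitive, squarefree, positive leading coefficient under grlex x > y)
First, deg p = 2. The shape is more complex than any degree-1 curve.
Then, from the visible intercepts: it misses every integer gridline on the y-axis.
Finally, assembling these constraints gives the stated polynomial.

3*x^2 - 2*x*y - 2*y^2 - 1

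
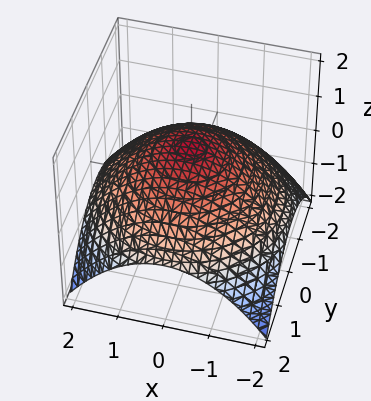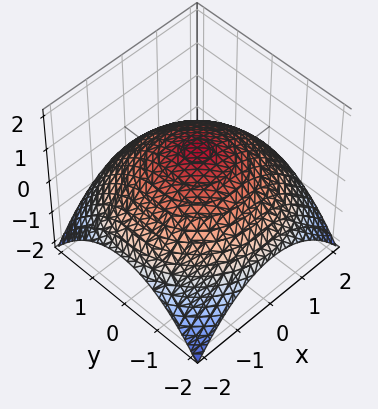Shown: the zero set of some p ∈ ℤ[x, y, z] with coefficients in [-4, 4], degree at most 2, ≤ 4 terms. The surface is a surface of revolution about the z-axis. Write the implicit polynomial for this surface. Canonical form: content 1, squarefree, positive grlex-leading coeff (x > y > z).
1. Degree: the shape is more complex than any degree-1 surface, so deg p = 2.
2. Symmetries: rotational symmetry about the z-axis ⇒ p depends on x, y only through x² + y².
3. From the axis intercepts and sections: a circular section at z = 0 has radius between 1 and 2; it meets the z-axis at z = 1 (among the integer gridlines).
4. Putting this together gives p.

x^2 + y^2 + 3*z - 3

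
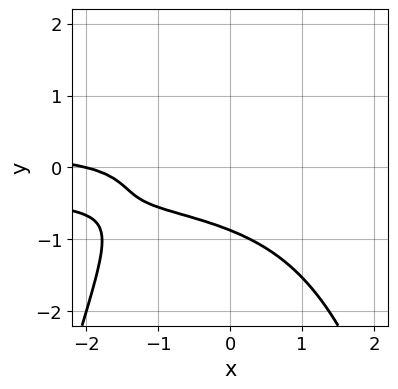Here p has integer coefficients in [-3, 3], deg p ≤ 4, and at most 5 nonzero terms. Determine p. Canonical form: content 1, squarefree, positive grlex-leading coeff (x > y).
2*x^2*y^2 + 3*y^3 - 2*x*y + x + 2

1. deg p = 4. A generic line meets the curve in up to 4 points.
2. Against the integer gridlines: one x-axis crossing is at x = -2.
3. Together with the visible shape, these determine p as stated.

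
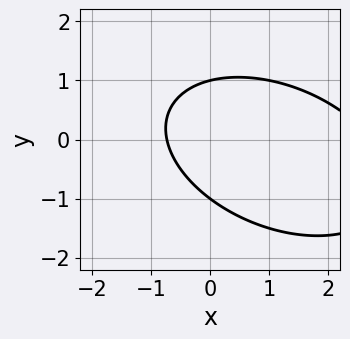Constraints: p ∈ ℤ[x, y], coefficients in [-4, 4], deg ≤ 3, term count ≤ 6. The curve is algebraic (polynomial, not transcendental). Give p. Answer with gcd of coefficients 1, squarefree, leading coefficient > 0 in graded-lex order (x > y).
First, deg p = 2. A generic line meets the curve in up to 2 points.
Next, observable constraints: the y-axis gridline crossings are at y ∈ {-1, 1}.
Finally, putting this together gives p.

x^2 + x*y + 2*y^2 - 2*x - 2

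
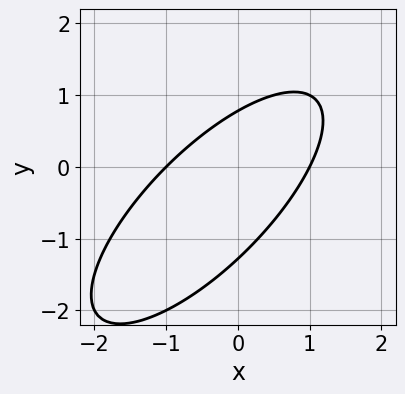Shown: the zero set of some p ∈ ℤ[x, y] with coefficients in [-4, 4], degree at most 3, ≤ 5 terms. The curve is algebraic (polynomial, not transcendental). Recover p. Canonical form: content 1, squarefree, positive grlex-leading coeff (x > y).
2*x^2 - 3*x*y + 2*y^2 + y - 2

First, degree: the shape is more complex than any degree-1 curve, so deg p = 2.
Next, observable constraints: the x-axis gridline crossings are at x ∈ {-1, 1}.
Finally, assembling these constraints gives the stated polynomial.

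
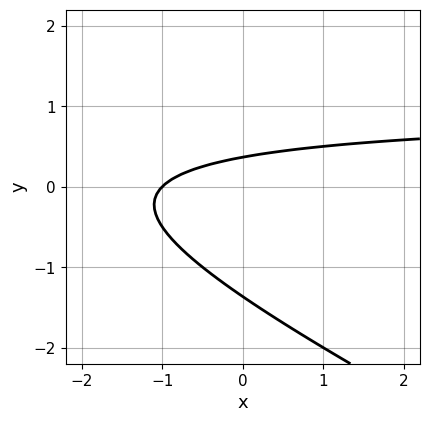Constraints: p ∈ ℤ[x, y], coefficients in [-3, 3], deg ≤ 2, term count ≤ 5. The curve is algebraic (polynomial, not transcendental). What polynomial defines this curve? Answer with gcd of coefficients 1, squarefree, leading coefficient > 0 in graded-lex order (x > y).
deg p = 2.
From the visible intercepts: one x-axis crossing is at x = -1.
Together with the visible shape, these determine p as stated.

x*y + 2*y^2 - x + 2*y - 1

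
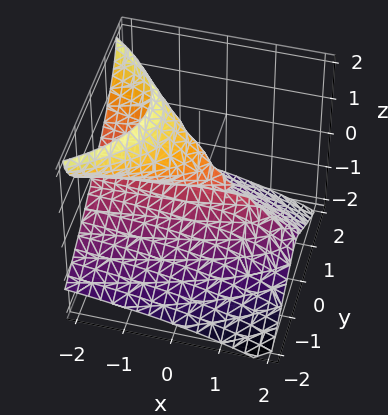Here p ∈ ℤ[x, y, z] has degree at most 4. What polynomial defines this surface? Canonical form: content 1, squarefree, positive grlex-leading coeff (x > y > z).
2*x*z^2 + 2*z^3 + 3*y^2 - 2*z^2

deg p = 3.
From the axis intercepts and sections: every point of the x-axis in the box is on the surface; among the integer gridlines, it crosses the z-axis at z ∈ {0, 1}; it meets the y-axis at y = 0 (among the integer gridlines).
Together with the visible shape, these determine p as stated.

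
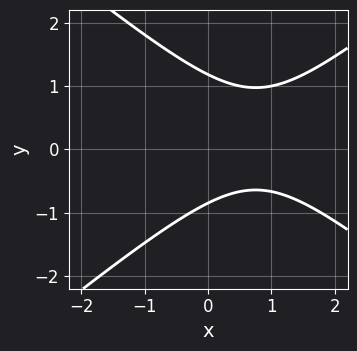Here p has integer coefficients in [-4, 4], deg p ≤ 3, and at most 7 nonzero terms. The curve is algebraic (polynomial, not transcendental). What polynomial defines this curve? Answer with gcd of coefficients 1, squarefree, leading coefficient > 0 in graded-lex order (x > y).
First, deg p = 2.
Next, reading off the gridlines: the curve avoids every integer x-axis point in the box.
Finally, putting this together gives p.

2*x^2 - 3*y^2 - 3*x + y + 3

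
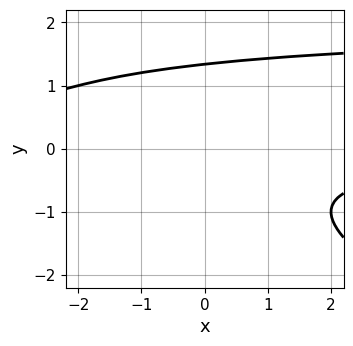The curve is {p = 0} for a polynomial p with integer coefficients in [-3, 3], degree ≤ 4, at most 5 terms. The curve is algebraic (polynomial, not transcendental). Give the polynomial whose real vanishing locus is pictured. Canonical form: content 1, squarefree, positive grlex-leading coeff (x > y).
x*y^2 + 2*y^3 - 2*x*y - y^2 - 3

(a) The degree is 3 — no degree-2 curve has this shape.
(b) From the visible intercepts: no x-intercept at any integer in the box.
(c) Together with the visible shape, these determine p as stated.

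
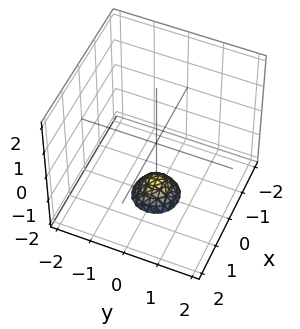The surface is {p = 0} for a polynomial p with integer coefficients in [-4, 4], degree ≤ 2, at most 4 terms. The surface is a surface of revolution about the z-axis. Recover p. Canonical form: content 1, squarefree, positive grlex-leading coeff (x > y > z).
1. The degree is 2 — a generic line meets the surface in up to 2 points.
2. By symmetry, the z-axis is an axis of rotation, so x and y enter only as x² + y².
3. Reading off the gridlines: no y-intercept at any integer in the box; a circular section at z = -2 has radius between 0 and 1.
4. Solving for integer coefficients yields p as stated.

3*x^2 + 3*y^2 + 2*z + 3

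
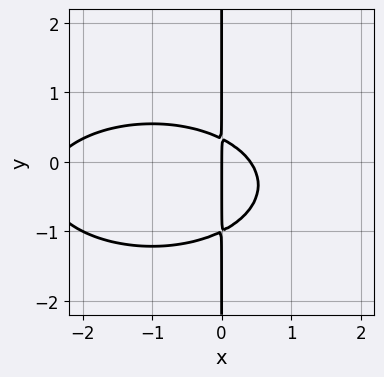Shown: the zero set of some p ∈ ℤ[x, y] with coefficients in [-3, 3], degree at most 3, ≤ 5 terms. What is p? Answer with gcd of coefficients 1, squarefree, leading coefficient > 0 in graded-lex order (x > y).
x^3 + 3*x*y^2 + 2*x^2 + 2*x*y - x

Degree: the shape is more complex than any degree-2 curve, so deg p = 3.
From the axis intercepts and sections: the visible y-axis segment lies entirely on the curve; it meets the x-axis at x = 0 (among the integer gridlines).
Fitting integer coefficients to these (and the overall shape) gives p.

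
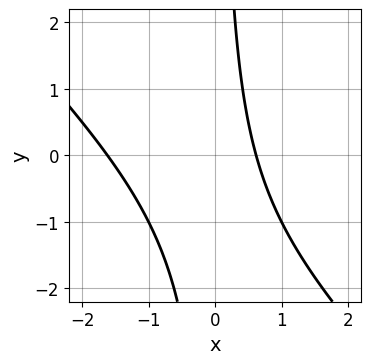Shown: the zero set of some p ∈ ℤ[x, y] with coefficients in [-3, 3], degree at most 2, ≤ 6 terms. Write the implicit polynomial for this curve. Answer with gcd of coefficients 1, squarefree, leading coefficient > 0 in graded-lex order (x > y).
x^2 + x*y + x - 1

(a) Degree: the shape is more complex than any degree-1 curve, so deg p = 2.
(b) Observable constraints: no y-intercept at any integer in the box.
(c) Putting this together gives p.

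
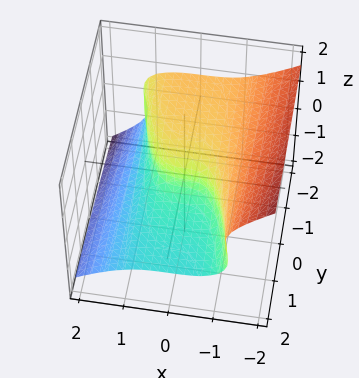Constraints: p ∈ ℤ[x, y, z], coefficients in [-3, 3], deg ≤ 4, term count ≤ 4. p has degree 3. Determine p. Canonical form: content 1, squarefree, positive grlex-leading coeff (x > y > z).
Degree: a generic line meets the surface in up to 3 points, so deg p = 3.
From the axis intercepts and sections: it crosses the y-axis at the gridline y = 0; one z-axis crossing is at z = 0; it crosses the x-axis at the gridline x = 0.
The integer polynomial consistent with all of this is the stated p.

x^3 - y*z^2 + 2*z^3 + y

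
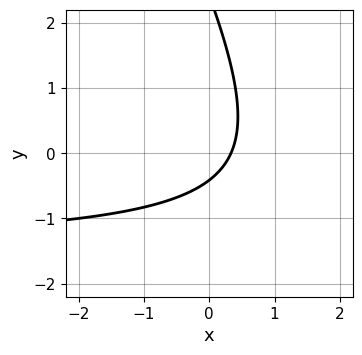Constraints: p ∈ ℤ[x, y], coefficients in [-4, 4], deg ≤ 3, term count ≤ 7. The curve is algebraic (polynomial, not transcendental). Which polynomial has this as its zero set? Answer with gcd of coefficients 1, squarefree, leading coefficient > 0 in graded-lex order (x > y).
2*x*y + y^2 + 3*x - 2*y - 1

Degree: the shape is more complex than any degree-1 curve, so deg p = 2.
The integer polynomial consistent with all of this is the stated p.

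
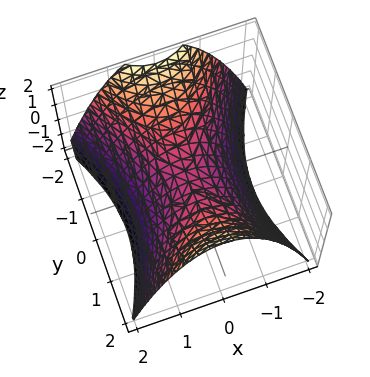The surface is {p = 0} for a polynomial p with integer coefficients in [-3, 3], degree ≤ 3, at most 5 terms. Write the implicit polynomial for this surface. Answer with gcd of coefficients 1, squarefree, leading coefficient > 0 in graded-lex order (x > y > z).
2*x^2 - y^2 + 2*z

First, the degree is 2 — a hyperbolic paraboloid; a quadric.
Next, symmetries: it's symmetric under x → −x, forcing even powers of x; it's symmetric under y → −y, forcing even powers of y.
Next, checking where it meets the axes: it crosses the y-axis at the gridline y = 0; it meets the z-axis at z = 0 (among the integer gridlines).
Finally, assembling these constraints gives the stated polynomial.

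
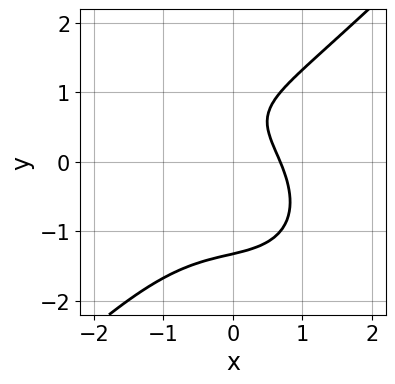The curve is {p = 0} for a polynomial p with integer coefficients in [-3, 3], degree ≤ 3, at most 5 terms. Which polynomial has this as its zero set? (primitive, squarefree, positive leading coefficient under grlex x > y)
1. Degree: a generic line meets the curve in up to 3 points, so deg p = 3.
2. Matching integer coefficients to the picture gives p.

x^3 - y^3 + x + y - 1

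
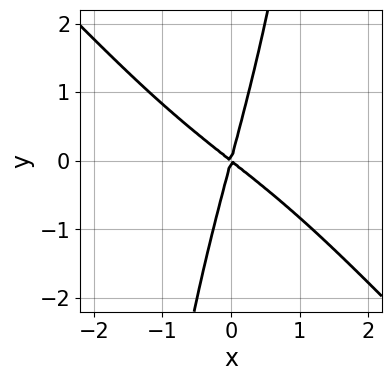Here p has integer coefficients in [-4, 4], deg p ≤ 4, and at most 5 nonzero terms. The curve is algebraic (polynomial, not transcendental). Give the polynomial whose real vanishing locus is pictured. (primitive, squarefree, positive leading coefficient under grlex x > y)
deg p = 4.
Observable constraints: it meets the y-axis at y = 0 (among the integer gridlines); it crosses the x-axis at the gridline x = 0.
Matching integer coefficients to the picture gives p.

x^4 + x^3*y + 3*x^2 + 3*x*y - y^2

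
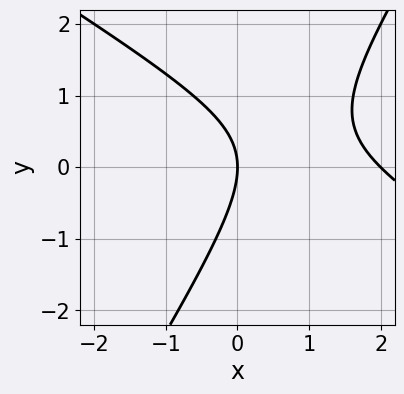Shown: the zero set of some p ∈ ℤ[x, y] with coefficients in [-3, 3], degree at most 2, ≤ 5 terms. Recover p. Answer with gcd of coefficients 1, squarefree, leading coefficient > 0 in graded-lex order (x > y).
x^2 + x*y - y^2 - 2*x

1. Degree: no degree-1 curve has this shape, so deg p = 2.
2. Reading off the gridlines: it crosses the y-axis at the gridline y = 0; the x-axis gridline crossings are at x ∈ {0, 2}.
3. Together with the visible shape, these determine p as stated.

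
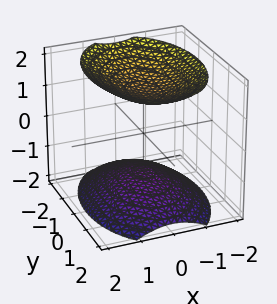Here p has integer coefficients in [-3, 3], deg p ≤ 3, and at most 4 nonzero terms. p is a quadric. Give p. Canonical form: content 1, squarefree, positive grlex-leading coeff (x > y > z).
2*x^2 + y^2 - 2*z^2 + 3

I count 2 distinct pieces. They look like related sheets of one shape, so recover p as a whole.
Degree: two sheets facing apart; a quadric, so deg p = 2.
Symmetries: mirror symmetry y ↦ −y ⇒ only even powers of y; mirror symmetry x ↦ −x ⇒ only even powers of x; mirror symmetry z ↦ −z ⇒ only even powers of z.
From the axis intercepts and sections: it misses every integer gridline on the y-axis; no x-intercept at any integer in the box.
The integer polynomial consistent with all of this is the stated p.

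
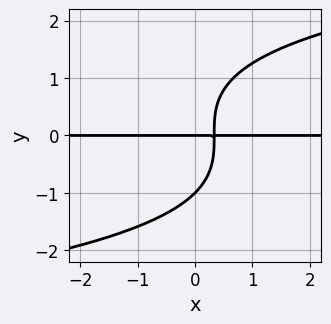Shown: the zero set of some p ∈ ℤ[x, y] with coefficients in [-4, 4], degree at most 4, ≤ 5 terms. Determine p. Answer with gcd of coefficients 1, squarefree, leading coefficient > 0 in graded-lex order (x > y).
y^4 - 3*x*y + y

(a) The degree is 4 — a generic line meets the curve in up to 4 points.
(b) Against the integer gridlines: every point of the x-axis in the box is on the curve; among the integer gridlines, it crosses the y-axis at y ∈ {-1, 0}.
(c) Matching integer coefficients to the picture gives p.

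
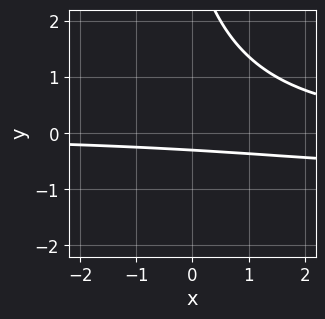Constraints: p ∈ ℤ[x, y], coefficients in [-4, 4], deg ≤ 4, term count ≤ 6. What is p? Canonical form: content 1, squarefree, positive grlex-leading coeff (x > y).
x*y^2 + x*y + y^2 - 3*y - 1

(a) deg p = 3. No degree-2 curve has this shape.
(b) From the visible intercepts: no x-intercept at any integer in the box.
(c) Fitting integer coefficients to these (and the overall shape) gives p.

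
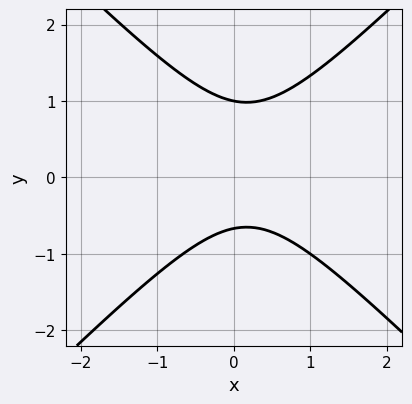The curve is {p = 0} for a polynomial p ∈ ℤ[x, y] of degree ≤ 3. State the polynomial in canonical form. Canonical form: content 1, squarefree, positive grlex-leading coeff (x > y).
3*x^2 - 3*y^2 - x + y + 2

The degree is 2 — the shape is more complex than any degree-1 curve.
From the visible intercepts: it misses every integer gridline on the x-axis; one y-axis crossing is at y = 1.
These observations pin down the coefficients.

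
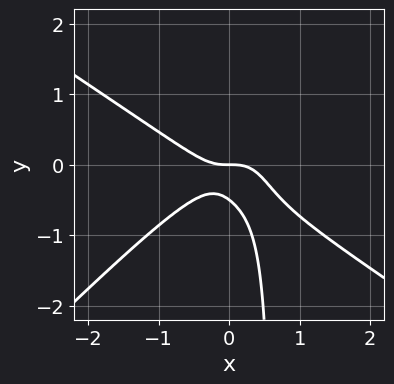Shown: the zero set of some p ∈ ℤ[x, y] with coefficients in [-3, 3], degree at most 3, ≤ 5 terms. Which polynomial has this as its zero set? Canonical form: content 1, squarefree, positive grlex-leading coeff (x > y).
1. The degree is 3 — no degree-2 curve has this shape.
2. Against the integer gridlines: one y-axis crossing is at y = 0; it meets the x-axis at x = 0 (among the integer gridlines).
3. Putting this together gives p.

2*x^3 + x^2*y - 3*x*y^2 + 2*y^2 + y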